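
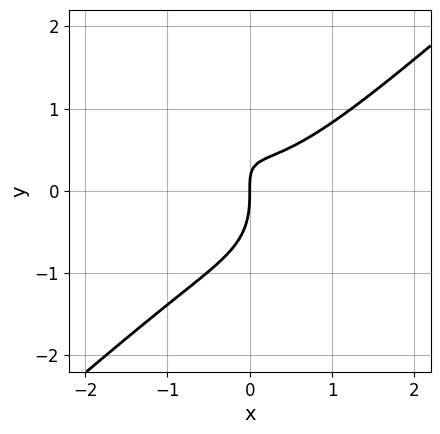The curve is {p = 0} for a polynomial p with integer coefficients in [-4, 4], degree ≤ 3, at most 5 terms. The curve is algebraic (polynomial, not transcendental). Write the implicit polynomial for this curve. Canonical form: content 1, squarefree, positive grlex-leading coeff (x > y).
3*x^3 - 2*x*y^2 - 2*y^3 - 3*x*y + 2*x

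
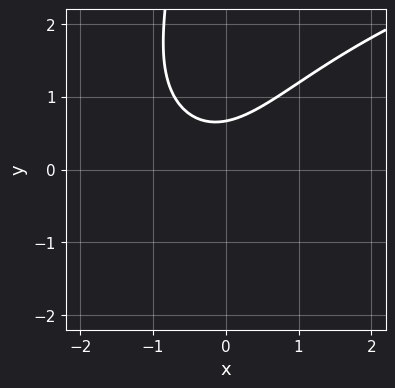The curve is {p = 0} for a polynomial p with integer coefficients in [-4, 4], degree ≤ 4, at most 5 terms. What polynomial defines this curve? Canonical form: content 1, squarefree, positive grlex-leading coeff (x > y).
x*y^2 - 2*x^2 - x + 3*y - 2

First, degree: no degree-2 curve has this shape, so deg p = 3.
Then, checking where it meets the axes: it misses every integer gridline on the x-axis.
Finally, the integer polynomial consistent with all of this is the stated p.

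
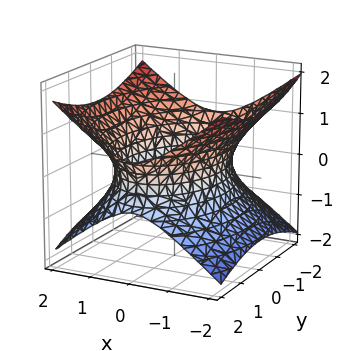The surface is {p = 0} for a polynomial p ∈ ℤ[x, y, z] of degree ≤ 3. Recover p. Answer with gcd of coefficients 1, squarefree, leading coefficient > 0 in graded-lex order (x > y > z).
2*x^2 + y^2 - 3*z^2 - 3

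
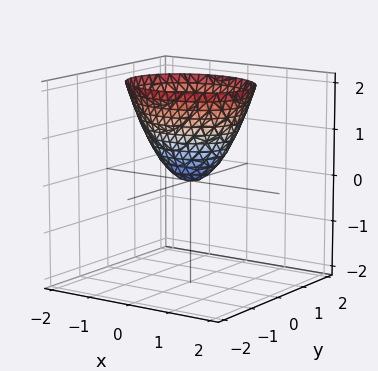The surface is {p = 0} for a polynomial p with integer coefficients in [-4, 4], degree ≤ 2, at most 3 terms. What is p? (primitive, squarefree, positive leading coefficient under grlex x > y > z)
(a) The degree is 2 — a single bowl opening along one axis; a quadric.
(b) Symmetries: it's symmetric under y → −y, forcing even powers of y; it's symmetric under x → −x, forcing even powers of x.
(c) Checking where it meets the axes: one z-axis crossing is at z = 0; it meets the x-axis at x = 0 (among the integer gridlines); it meets the y-axis at y = 0 (among the integer gridlines).
(d) Assembling these constraints gives the stated polynomial.

2*x^2 + 3*y^2 - 2*z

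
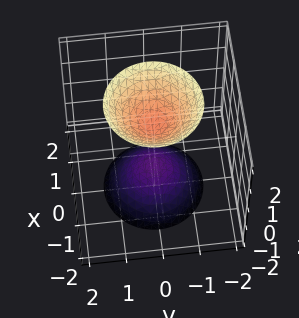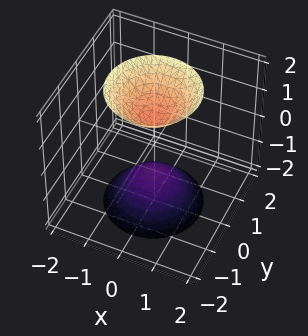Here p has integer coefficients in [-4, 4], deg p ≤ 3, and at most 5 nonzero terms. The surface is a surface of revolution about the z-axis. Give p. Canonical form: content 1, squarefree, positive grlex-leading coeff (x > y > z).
2*x^2 + 2*y^2 - z^2 + 1

1. I count 2 distinct pieces. They look like related sheets of one shape, so recover p as a whole.
2. The degree is 2 — the shape is more complex than any degree-1 surface.
3. Symmetries: the z-axis is an axis of rotation, so x and y enter only as x² + y².
4. Reading off the gridlines: the z-axis gridline crossings are at z ∈ {-1, 1}; no x-intercept at any integer in the box; it misses every integer gridline on the y-axis; a circular section at z = -2 has radius between 1 and 2.
5. Fitting integer coefficients to these (and the overall shape) gives p.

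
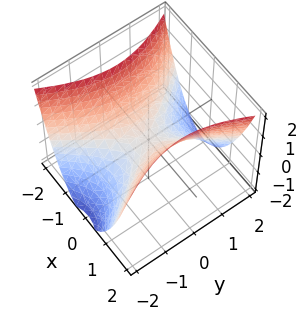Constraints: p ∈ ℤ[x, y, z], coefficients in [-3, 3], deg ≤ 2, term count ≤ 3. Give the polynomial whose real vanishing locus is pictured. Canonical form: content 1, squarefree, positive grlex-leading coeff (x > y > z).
2*x^2 - y^2 - 2*z

1. Degree: a hyperbolic paraboloid; a quadric, so deg p = 2.
2. Symmetries: it's symmetric under y → −y, forcing even powers of y; mirror symmetry x ↦ −x ⇒ only even powers of x.
3. Reading off the gridlines: it crosses the x-axis at the gridline x = 0; one y-axis crossing is at y = 0; it meets the z-axis at z = 0 (among the integer gridlines).
4. The integer polynomial consistent with all of this is the stated p.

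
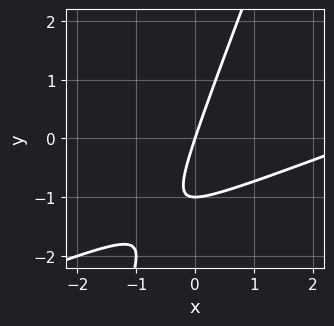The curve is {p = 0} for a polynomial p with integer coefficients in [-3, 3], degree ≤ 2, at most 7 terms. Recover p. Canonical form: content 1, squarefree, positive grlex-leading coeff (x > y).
x^2 - 3*x*y + y^2 - 3*x + y

deg p = 2. A generic line meets the curve in up to 2 points.
From the visible intercepts: the y-axis gridline crossings are at y ∈ {-1, 0}; it crosses the x-axis at the gridline x = 0.
Matching integer coefficients to the picture gives p.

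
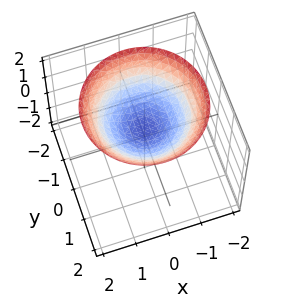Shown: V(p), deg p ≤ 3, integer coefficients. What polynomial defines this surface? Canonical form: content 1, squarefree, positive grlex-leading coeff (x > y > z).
Degree: a generic line meets the surface in up to 2 points, so deg p = 2.
By symmetry, the surface is invariant under rotation about z: p = q(x² + y², z).
Reading off the gridlines: a circular section at z = 2 has radius between 1 and 2; no x-intercept at any integer in the box.
These observations pin down the coefficients.

x^2 + y^2 - 2*z + 1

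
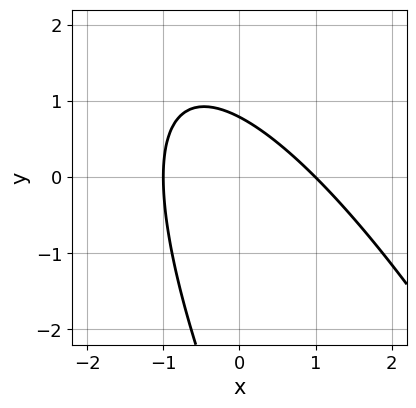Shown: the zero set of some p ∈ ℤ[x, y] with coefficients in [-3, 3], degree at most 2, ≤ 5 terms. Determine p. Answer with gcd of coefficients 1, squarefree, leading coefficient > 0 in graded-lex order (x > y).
3*x^2 + 3*x*y + y^2 + 3*y - 3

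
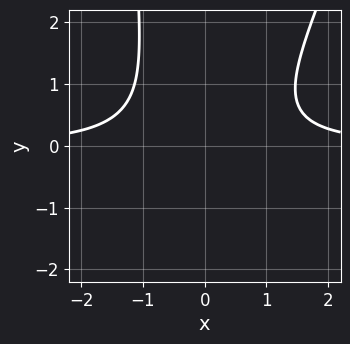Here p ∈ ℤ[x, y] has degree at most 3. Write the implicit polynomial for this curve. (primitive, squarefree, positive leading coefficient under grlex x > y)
3*x^2*y - x*y^2 - 2*y^2 - 3

The degree is 3 — no degree-2 curve has this shape.
Against the integer gridlines: no y-intercept at any integer in the box; no x-intercept at any integer in the box.
Putting this together gives p.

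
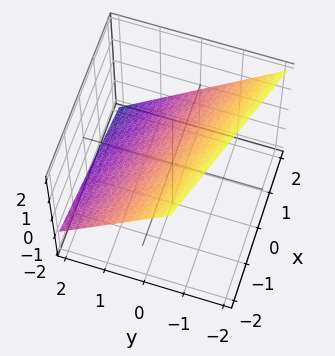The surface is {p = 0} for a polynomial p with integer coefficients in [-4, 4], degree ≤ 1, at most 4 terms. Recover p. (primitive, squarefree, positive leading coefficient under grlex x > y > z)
(a) deg p = 1. Every cross-section is a straight line — this is a plane.
(b) Reading off the gridlines: it meets the x-axis at x = 2 (among the integer gridlines).
(c) Matching integer coefficients to the picture gives p.

x + 3*y + 3*z - 2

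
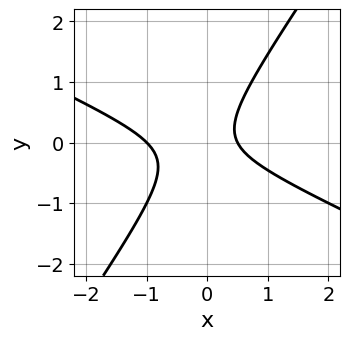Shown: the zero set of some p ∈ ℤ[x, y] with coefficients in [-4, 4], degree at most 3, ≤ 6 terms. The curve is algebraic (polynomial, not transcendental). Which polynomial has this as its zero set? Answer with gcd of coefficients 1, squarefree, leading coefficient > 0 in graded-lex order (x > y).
2*x^2 + 3*x*y - 3*y^2 + x - 1

(a) deg p = 2.
(b) Reading off the gridlines: it crosses the x-axis at the gridline x = -1; the curve avoids every integer y-axis point in the box.
(c) Solving for integer coefficients yields p as stated.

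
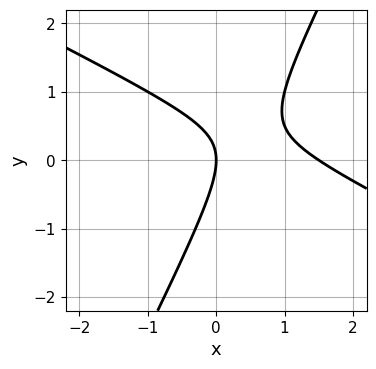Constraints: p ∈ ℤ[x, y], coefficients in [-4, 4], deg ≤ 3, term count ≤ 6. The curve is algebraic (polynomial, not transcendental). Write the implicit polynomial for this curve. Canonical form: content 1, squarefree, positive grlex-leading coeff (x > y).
1. deg p = 2. The shape is more complex than any degree-1 curve.
2. Checking where it meets the axes: it crosses the x-axis at the gridline x = 0; it meets the y-axis at y = 0 (among the integer gridlines).
3. Matching integer coefficients to the picture gives p.

2*x^2 + 3*x*y - 2*y^2 - 3*x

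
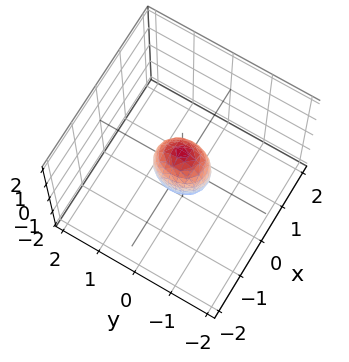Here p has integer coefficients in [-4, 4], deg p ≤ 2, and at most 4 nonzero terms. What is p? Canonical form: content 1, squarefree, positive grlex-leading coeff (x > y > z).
Degree: a closed, bounded, convex surface; a quadric, so deg p = 2.
Symmetries: it's symmetric under z → −z, forcing even powers of z; the x ↦ −x reflection is a symmetry, so x appears only in even powers; the y ↦ −y reflection is a symmetry, so y appears only in even powers.
Checking where it meets the axes: among the integer gridlines, it crosses the z-axis at z ∈ {-1, 1}.
These observations pin down the coefficients.

3*x^2 + 2*y^2 + z^2 - 1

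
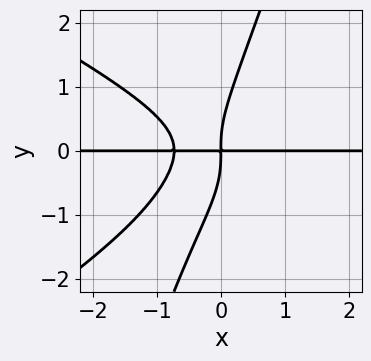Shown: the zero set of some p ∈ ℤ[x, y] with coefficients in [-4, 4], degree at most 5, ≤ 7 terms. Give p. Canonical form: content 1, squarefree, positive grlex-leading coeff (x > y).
x^3*y - 3*x*y^3 + y^4 - 2*x^2*y - 2*x*y

(a) deg p = 4. A generic line meets the curve in up to 4 points.
(b) Observable constraints: every point of the x-axis in the box is on the curve.
(c) Solving for integer coefficients yields p as stated.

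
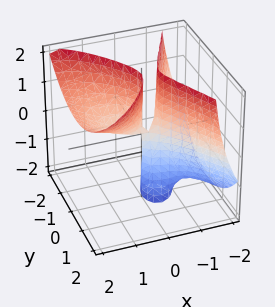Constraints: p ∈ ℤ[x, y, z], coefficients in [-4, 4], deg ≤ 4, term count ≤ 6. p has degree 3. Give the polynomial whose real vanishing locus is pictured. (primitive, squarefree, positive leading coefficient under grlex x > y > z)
2*x^3 - 3*x^2*z - 2*x*z + 3*y^2

Degree: a generic line meets the surface in up to 3 points, so deg p = 3.
From the axis intercepts and sections: every point of the z-axis in the box is on the surface; it meets the x-axis at x = 0 (among the integer gridlines); one y-axis crossing is at y = 0.
The integer polynomial consistent with all of this is the stated p.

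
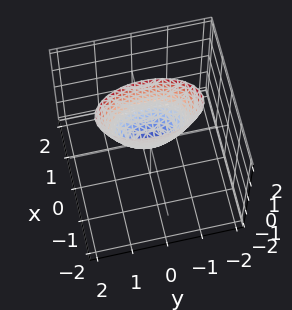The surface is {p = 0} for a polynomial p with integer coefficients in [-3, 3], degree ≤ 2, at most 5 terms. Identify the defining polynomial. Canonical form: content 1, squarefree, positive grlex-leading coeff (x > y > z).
3*x^2 + y^2 - z

(a) deg p = 2. A paraboloid; a quadric.
(b) Symmetries: the x ↦ −x reflection is a symmetry, so x appears only in even powers; mirror symmetry y ↦ −y ⇒ only even powers of y.
(c) From the visible intercepts: one x-axis crossing is at x = 0; it meets the z-axis at z = 0 (among the integer gridlines); one y-axis crossing is at y = 0.
(d) Solving for integer coefficients yields p as stated.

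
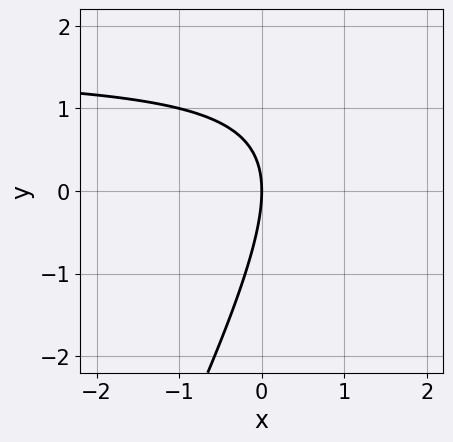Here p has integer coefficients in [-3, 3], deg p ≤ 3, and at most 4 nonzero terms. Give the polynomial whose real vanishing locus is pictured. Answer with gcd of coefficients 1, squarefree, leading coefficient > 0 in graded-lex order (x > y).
1. deg p = 2.
2. Reading off the gridlines: one x-axis crossing is at x = 0; it crosses the y-axis at the gridline y = 0.
3. Matching integer coefficients to the picture gives p.

2*x*y - y^2 - 3*x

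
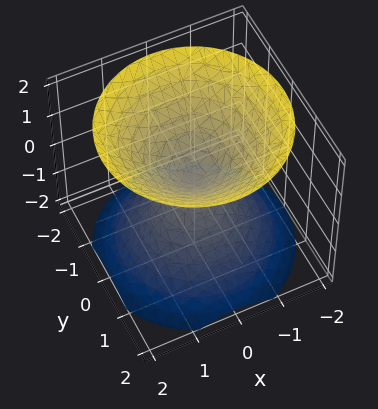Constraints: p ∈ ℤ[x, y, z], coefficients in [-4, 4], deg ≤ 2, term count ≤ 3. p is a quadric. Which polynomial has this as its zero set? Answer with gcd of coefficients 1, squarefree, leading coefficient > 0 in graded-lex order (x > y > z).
(a) The picture has 2 separate pieces.
(b) The degree is 2 — two nappes meeting at a single point; a quadric.
(c) Symmetries: the z-axis is an axis of rotation, so x and y enter only as x² + y²; mirror symmetry z ↦ −z ⇒ only even powers of z.
(d) Observable constraints: it meets the y-axis at y = 0 (among the integer gridlines); it meets the x-axis at x = 0 (among the integer gridlines).
(e) Assembling these constraints gives the stated polynomial.

x^2 + y^2 - z^2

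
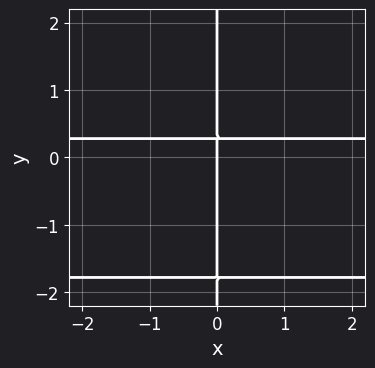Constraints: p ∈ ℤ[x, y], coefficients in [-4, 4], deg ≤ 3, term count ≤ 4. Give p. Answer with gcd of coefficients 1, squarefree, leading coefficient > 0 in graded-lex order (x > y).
1. deg p = 3.
2. From the visible intercepts: every point of the y-axis in the box is on the curve; one x-axis crossing is at x = 0.
3. Assembling these constraints gives the stated polynomial.

2*x*y^2 + 3*x*y - x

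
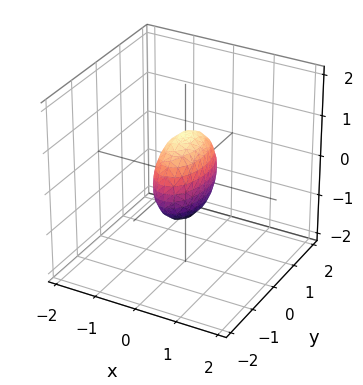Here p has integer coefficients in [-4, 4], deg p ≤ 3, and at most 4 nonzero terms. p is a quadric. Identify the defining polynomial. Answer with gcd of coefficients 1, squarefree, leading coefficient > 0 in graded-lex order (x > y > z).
3*x^2 + y^2 + z^2 - 1

The degree is 2 — bounded and convex; a quadric.
Symmetries: it's symmetric under x → −x, forcing even powers of x; it's symmetric under z → −z, forcing even powers of z; it's symmetric under y → −y, forcing even powers of y.
Against the integer gridlines: the z-axis gridline crossings are at z ∈ {-1, 1}; the y-axis gridline crossings are at y ∈ {-1, 1}.
These observations pin down the coefficients.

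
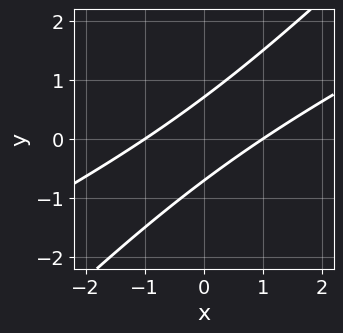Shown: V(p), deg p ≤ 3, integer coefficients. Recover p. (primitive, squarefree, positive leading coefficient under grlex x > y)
The degree is 2 — no degree-1 curve has this shape.
From the axis intercepts and sections: among the integer gridlines, it crosses the x-axis at x ∈ {-1, 1}.
Putting this together gives p.

x^2 - 3*x*y + 2*y^2 - 1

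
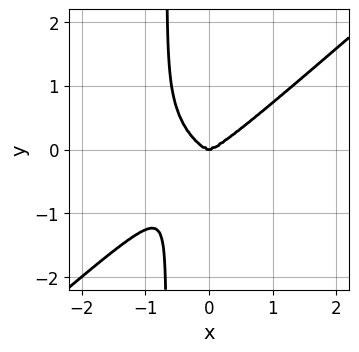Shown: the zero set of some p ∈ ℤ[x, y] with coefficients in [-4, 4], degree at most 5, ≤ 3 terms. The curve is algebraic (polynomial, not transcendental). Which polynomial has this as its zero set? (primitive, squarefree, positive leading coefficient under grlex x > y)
The degree is 4 — the shape is more complex than any degree-3 curve.
From the axis intercepts and sections: it meets the x-axis at x = 0 (among the integer gridlines); one y-axis crossing is at y = 0.
Solving for integer coefficients yields p as stated.

2*x^4 - 3*x*y^3 - 2*y^3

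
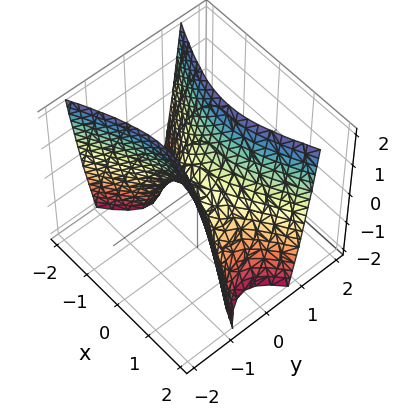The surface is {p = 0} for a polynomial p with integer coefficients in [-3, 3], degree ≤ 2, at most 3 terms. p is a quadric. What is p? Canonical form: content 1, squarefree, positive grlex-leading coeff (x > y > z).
First, degree: a hyperbolic paraboloid; a quadric, so deg p = 2.
Then, symmetries: mirror symmetry x ↦ −x ⇒ only even powers of x; it's symmetric under y → −y, forcing even powers of y.
Next, checking where it meets the axes: it crosses the z-axis at the gridline z = 0; one x-axis crossing is at x = 0; it crosses the y-axis at the gridline y = 0.
Finally, matching integer coefficients to the picture gives p.

x^2 - 3*y^2 + z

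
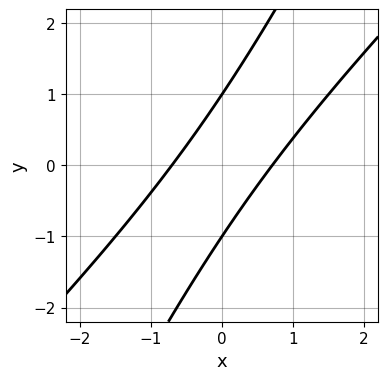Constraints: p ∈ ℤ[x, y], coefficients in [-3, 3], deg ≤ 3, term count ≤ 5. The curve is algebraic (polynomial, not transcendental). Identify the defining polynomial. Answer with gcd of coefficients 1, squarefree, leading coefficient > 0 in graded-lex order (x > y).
2*x^2 - 3*x*y + y^2 - 1

Degree: the shape is more complex than any degree-1 curve, so deg p = 2.
From the visible intercepts: the y-axis gridline crossings are at y ∈ {-1, 1}.
The integer polynomial consistent with all of this is the stated p.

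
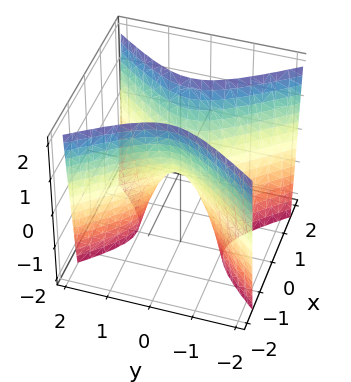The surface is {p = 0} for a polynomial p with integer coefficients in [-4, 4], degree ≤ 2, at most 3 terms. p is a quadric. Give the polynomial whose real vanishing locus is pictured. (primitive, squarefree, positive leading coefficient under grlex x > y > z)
Degree: a saddle surface; a quadric, so deg p = 2.
Symmetries: mirror symmetry y ↦ −y ⇒ only even powers of y; the x ↦ −x reflection is a symmetry, so x appears only in even powers.
Observable constraints: it meets the y-axis at y = 0 (among the integer gridlines); it meets the z-axis at z = 0 (among the integer gridlines); it meets the x-axis at x = 0 (among the integer gridlines).
These observations pin down the coefficients.

3*x^2 - 2*y^2 - z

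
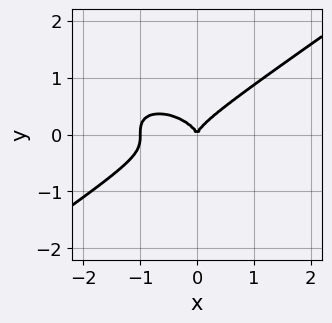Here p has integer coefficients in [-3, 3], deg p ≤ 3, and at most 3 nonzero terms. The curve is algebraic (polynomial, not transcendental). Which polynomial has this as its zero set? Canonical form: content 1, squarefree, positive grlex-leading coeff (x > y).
x^3 - 3*y^3 + x^2

The degree is 3 — the shape is more complex than any degree-2 curve.
Against the integer gridlines: among the integer gridlines, it crosses the x-axis at x ∈ {-1, 0}; it crosses the y-axis at the gridline y = 0.
Matching integer coefficients to the picture gives p.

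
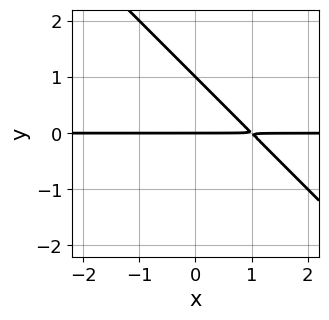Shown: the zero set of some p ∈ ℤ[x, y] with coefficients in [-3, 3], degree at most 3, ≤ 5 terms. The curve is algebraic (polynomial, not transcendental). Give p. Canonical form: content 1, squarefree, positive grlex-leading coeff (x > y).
First, deg p = 2. No degree-1 curve has this shape.
Next, against the integer gridlines: the visible x-axis segment lies entirely on the curve; the y-axis gridline crossings are at y ∈ {0, 1}.
Finally, these observations pin down the coefficients.

x*y + y^2 - y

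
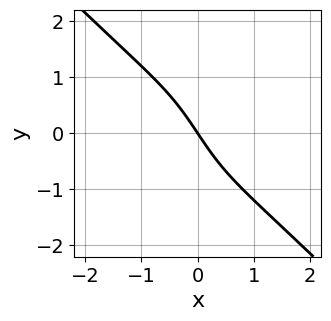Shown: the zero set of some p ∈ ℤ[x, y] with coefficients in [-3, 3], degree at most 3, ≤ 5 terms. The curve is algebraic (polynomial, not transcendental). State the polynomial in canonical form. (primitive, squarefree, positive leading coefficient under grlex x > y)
2*x^3 + x^2*y - x*y^2 + 3*x + 2*y

First, deg p = 3. A generic line meets the curve in up to 3 points.
Then, reading off the gridlines: it meets the y-axis at y = 0 (among the integer gridlines); one x-axis crossing is at x = 0.
Finally, putting this together gives p.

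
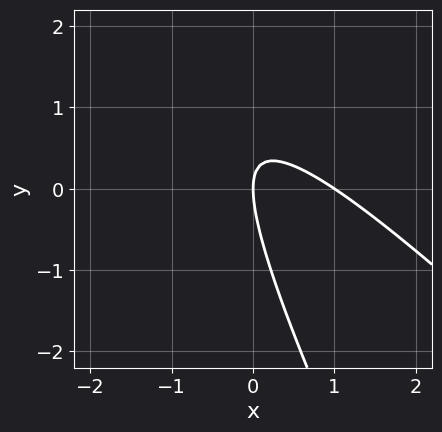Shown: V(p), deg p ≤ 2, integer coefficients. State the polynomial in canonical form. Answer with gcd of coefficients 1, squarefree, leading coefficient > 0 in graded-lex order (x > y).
deg p = 2.
From the axis intercepts and sections: it crosses the y-axis at the gridline y = 0; the x-axis gridline crossings are at x ∈ {0, 1}.
Matching integer coefficients to the picture gives p.

2*x^2 + 3*x*y + y^2 - 2*x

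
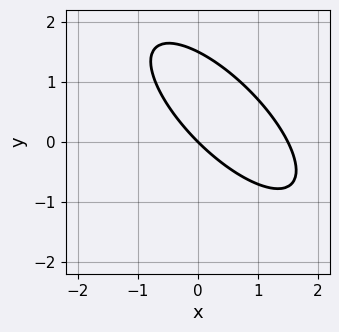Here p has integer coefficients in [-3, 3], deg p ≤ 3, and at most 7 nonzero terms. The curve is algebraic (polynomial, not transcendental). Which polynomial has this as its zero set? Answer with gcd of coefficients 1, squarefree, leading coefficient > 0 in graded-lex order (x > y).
2*x^2 + 3*x*y + 2*y^2 - 3*x - 3*y

1. Degree: no degree-1 curve has this shape, so deg p = 2.
2. Reading off the gridlines: it crosses the y-axis at the gridline y = 0; one x-axis crossing is at x = 0.
3. Together with the visible shape, these determine p as stated.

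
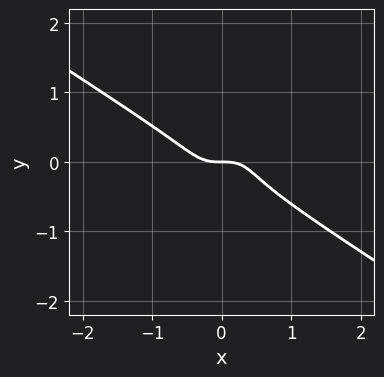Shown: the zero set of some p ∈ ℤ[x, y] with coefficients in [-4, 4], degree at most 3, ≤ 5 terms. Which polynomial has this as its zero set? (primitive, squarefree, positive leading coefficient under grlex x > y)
deg p = 3.
Observable constraints: one x-axis crossing is at x = 0; one y-axis crossing is at y = 0.
Matching integer coefficients to the picture gives p.

2*x^3 - 3*x*y^2 + 3*y^3 + y^2 + y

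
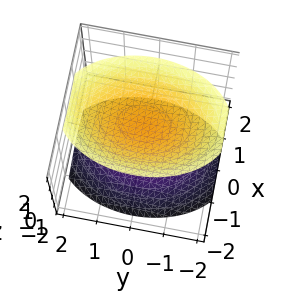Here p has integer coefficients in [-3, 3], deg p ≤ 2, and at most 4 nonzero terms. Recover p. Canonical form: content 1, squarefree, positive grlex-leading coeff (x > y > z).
2*x^2 + y^2 - 2*z^2 + 3

First, the picture has 2 separate pieces. They look like related sheets of one shape, so recover p as a whole.
Then, deg p = 2. Two separate bowl-shaped sheets opening away from each other; a quadric.
Next, symmetries: the y ↦ −y reflection is a symmetry, so y appears only in even powers; it's symmetric under x → −x, forcing even powers of x; mirror symmetry z ↦ −z ⇒ only even powers of z.
Then, from the axis intercepts and sections: it misses every integer gridline on the y-axis; no x-intercept at any integer in the box.
Finally, these observations pin down the coefficients.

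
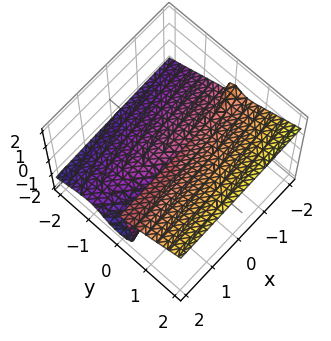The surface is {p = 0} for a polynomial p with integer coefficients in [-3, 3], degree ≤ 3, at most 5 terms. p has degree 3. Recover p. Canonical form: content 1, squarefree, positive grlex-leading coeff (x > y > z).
1. The degree is 3 — a generic line meets the surface in up to 3 points.
2. Against the integer gridlines: the visible x-axis segment lies entirely on the surface; it meets the z-axis at z = 0 (among the integer gridlines).
3. The integer polynomial consistent with all of this is the stated p.

x*z^2 - 2*y^3 + 3*y^2*z + 2*z^3 + z^2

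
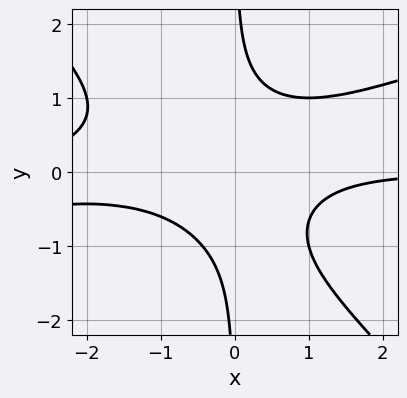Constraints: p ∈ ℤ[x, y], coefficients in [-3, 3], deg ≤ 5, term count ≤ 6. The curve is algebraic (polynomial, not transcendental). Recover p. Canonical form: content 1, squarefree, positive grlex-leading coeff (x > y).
1. Degree: the shape is more complex than any degree-3 curve, so deg p = 4.
2. Against the integer gridlines: no x-intercept at any integer in the box; it misses every integer gridline on the y-axis.
3. These observations pin down the coefficients.

x^3*y - 2*x^2*y^2 - 3*x*y^3 + 2*x^2*y + 2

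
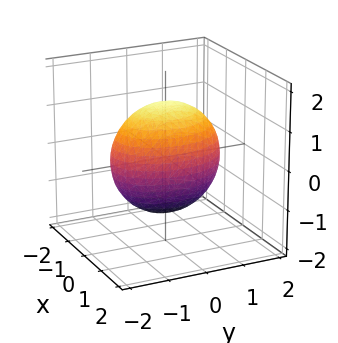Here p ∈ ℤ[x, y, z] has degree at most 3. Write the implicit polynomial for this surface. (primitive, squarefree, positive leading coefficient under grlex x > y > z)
2*x^2 + y^2 + z^2 - 2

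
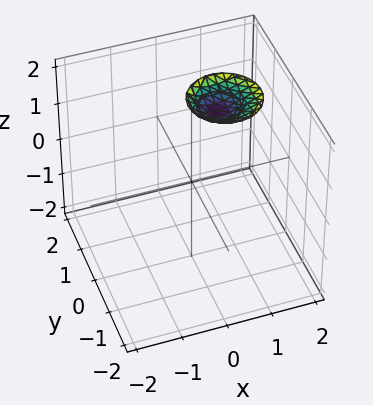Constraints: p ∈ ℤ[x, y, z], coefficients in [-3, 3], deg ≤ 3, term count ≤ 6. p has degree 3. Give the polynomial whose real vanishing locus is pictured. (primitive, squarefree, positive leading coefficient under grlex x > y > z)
(a) The degree is 3 — no degree-2 surface has this shape.
(b) Checking where it meets the axes: one z-axis crossing is at z = 2.
(c) These observations pin down the coefficients.

x*z^2 + z^3 - 3*x^2 - 3*y^2 - 2*z^2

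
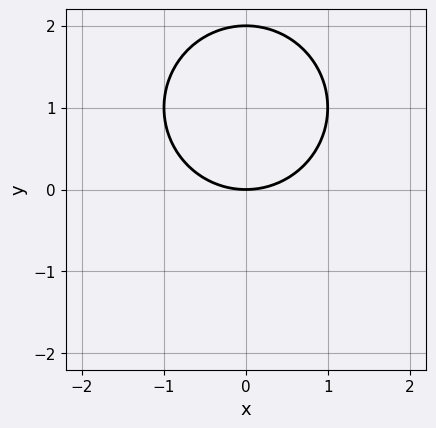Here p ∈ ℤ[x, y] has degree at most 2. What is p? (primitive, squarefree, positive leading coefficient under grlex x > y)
deg p = 2.
Symmetries: mirror symmetry x ↦ −x ⇒ only even powers of x.
Against the integer gridlines: it crosses the x-axis at the gridline x = 0; the y-axis gridline crossings are at y ∈ {0, 2}.
These observations pin down the coefficients.

x^2 + y^2 - 2*y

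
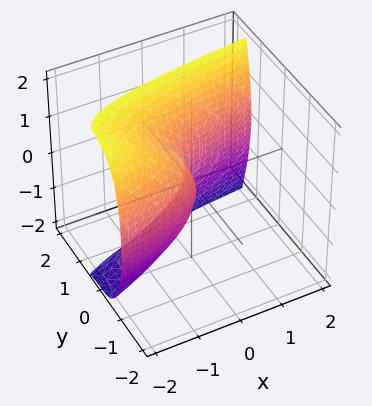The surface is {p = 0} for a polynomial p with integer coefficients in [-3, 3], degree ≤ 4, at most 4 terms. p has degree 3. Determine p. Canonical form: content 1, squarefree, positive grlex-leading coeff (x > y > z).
deg p = 3. No degree-2 surface has this shape.
From the axis intercepts and sections: it meets the y-axis at y = 0 (among the integer gridlines); it meets the x-axis at x = 0 (among the integer gridlines); one z-axis crossing is at z = 0.
Putting this together gives p.

3*y^3 - z^2 - 2*x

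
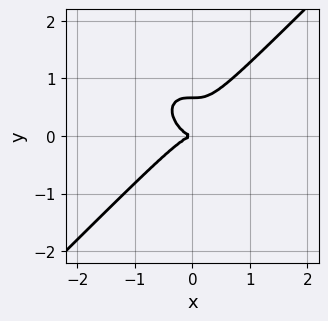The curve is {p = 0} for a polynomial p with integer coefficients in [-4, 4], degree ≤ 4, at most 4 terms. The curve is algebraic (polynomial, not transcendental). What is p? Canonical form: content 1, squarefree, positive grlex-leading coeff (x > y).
1. The degree is 3 — a generic line meets the curve in up to 3 points.
2. Against the integer gridlines: one y-axis crossing is at y = 0; it crosses the x-axis at the gridline x = 0.
3. The integer polynomial consistent with all of this is the stated p.

3*x^3 - 3*y^3 + 2*y^2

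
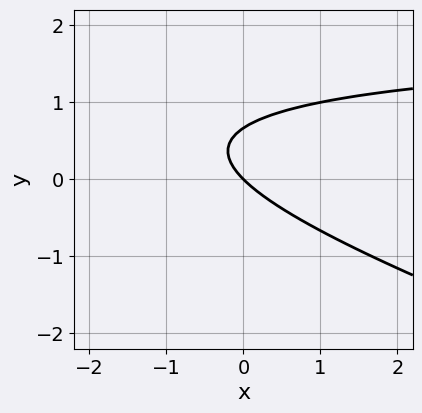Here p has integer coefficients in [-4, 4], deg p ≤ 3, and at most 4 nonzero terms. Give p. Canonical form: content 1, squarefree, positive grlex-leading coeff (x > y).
x*y + 3*y^2 - 2*x - 2*y

The degree is 2 — the shape is more complex than any degree-1 curve.
Against the integer gridlines: it crosses the x-axis at the gridline x = 0; one y-axis crossing is at y = 0.
Together with the visible shape, these determine p as stated.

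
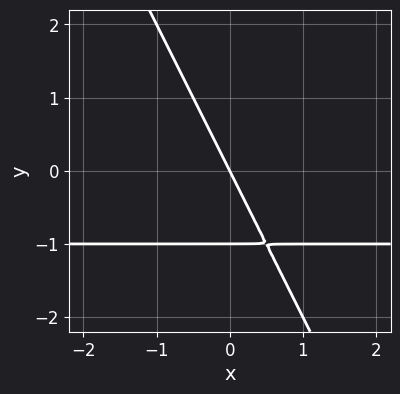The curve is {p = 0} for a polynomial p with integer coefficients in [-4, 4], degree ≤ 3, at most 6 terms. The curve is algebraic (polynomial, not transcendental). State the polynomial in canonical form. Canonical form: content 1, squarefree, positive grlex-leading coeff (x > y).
2*x*y + y^2 + 2*x + y

First, the degree is 2 — no degree-1 curve has this shape.
Then, against the integer gridlines: among the integer gridlines, it crosses the y-axis at y ∈ {-1, 0}; it crosses the x-axis at the gridline x = 0.
Finally, fitting integer coefficients to these (and the overall shape) gives p.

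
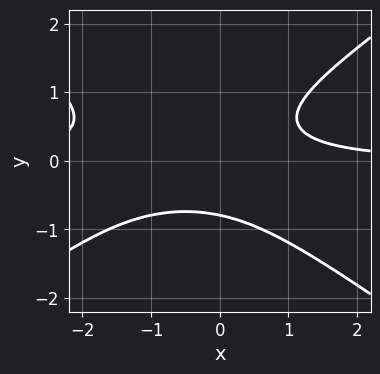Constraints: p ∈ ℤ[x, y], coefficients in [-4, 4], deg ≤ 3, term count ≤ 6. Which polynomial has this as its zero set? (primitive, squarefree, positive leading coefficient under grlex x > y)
1. The degree is 3 — no degree-2 curve has this shape.
2. Observable constraints: the curve avoids every integer x-axis point in the box.
3. Together with the visible shape, these determine p as stated.

x^2*y - 2*y^3 + x*y - 1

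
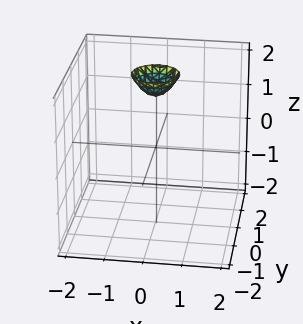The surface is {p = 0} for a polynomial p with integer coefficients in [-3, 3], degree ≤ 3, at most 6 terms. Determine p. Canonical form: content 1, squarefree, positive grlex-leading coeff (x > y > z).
3*x^2 + 3*y^2 - 2*z + 3

First, degree: a generic line meets the surface in up to 2 points, so deg p = 2.
Then, symmetries: rotational symmetry about the z-axis ⇒ p depends on x, y only through x² + y².
Then, against the integer gridlines: the surface avoids every integer x-axis point in the box; the surface avoids every integer y-axis point in the box; a circular section at z = 2 has radius between 0 and 1.
Finally, the integer polynomial consistent with all of this is the stated p.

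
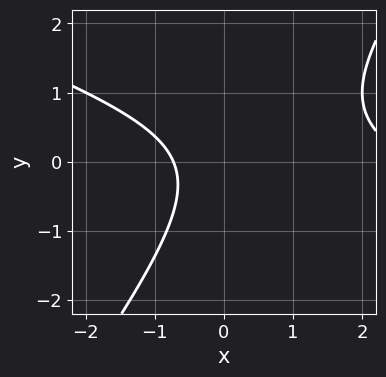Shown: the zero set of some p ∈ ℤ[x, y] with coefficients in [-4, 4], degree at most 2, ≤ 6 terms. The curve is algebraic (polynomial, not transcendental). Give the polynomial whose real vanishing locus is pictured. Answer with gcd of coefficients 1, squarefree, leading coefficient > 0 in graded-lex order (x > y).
Degree: a generic line meets the curve in up to 2 points, so deg p = 2.
Checking where it meets the axes: it misses every integer gridline on the y-axis.
Solving for integer coefficients yields p as stated.

x^2 + 2*x*y - 2*y^2 - 2*x - 2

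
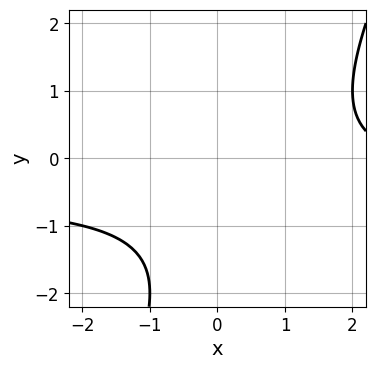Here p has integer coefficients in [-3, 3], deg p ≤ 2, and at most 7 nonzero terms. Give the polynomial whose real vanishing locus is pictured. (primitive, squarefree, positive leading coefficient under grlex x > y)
2*x*y - y^2 + x - 2*y - 3

Degree: a generic line meets the curve in up to 2 points, so deg p = 2.
Checking where it meets the axes: no y-intercept at any integer in the box; it misses every integer gridline on the x-axis.
Solving for integer coefficients yields p as stated.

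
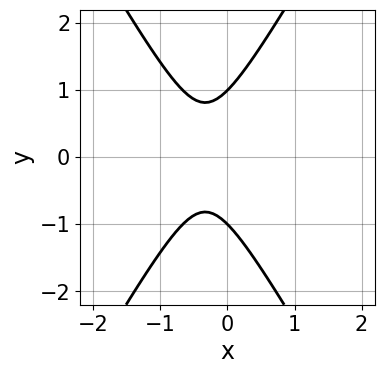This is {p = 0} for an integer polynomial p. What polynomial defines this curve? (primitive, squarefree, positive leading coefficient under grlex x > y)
3*x^2 - y^2 + 2*x + 1

First, deg p = 2. No degree-1 curve has this shape.
Next, symmetries: mirror symmetry y ↦ −y ⇒ only even powers of y.
Then, reading off the gridlines: among the integer gridlines, it crosses the y-axis at y ∈ {-1, 1}; no x-intercept at any integer in the box.
Finally, putting this together gives p.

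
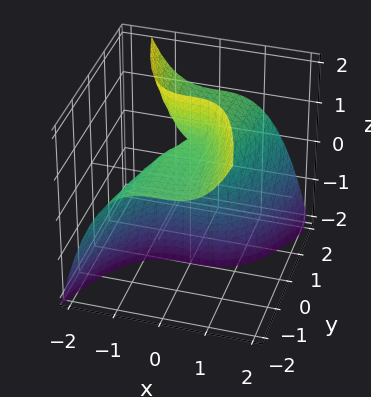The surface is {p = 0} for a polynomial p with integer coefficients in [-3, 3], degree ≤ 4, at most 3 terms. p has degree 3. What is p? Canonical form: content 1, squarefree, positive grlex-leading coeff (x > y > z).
1. Degree: the shape is more complex than any degree-2 surface, so deg p = 3.
2. Checking where it meets the axes: it meets the y-axis at y = 0 (among the integer gridlines); one x-axis crossing is at x = 0.
3. Assembling these constraints gives the stated polynomial. Check: (0, 0, -1) on the z-axis lies on the surface, and p(0, 0, -1) = 0. ✓

2*x^3 + 3*y*z - 3*y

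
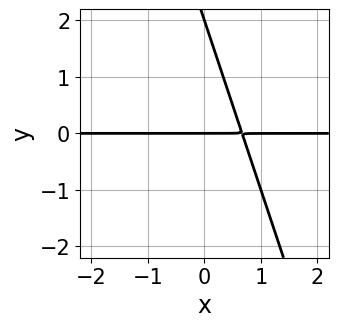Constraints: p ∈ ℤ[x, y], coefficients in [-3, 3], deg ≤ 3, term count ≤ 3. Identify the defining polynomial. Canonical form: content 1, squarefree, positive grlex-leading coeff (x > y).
3*x*y + y^2 - 2*y

1. deg p = 2. No degree-1 curve has this shape.
2. Against the integer gridlines: every point of the x-axis in the box is on the curve; among the integer gridlines, it crosses the y-axis at y ∈ {0, 2}.
3. Together with the visible shape, these determine p as stated.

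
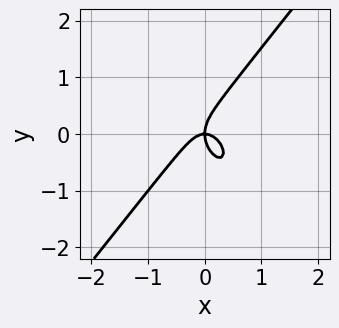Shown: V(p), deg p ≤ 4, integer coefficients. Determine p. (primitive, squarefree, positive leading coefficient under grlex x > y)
2*x^3 - y^3 + x*y

(a) deg p = 3. A generic line meets the curve in up to 3 points.
(b) Against the integer gridlines: it crosses the y-axis at the gridline y = 0; it crosses the x-axis at the gridline x = 0.
(c) Solving for integer coefficients yields p as stated.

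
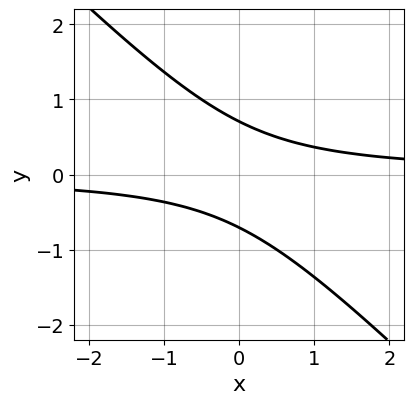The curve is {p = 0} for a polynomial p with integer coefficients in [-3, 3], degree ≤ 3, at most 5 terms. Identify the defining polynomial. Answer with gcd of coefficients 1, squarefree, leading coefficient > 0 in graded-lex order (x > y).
(a) Degree: a generic line meets the curve in up to 2 points, so deg p = 2.
(b) From the visible intercepts: no x-intercept at any integer in the box.
(c) Fitting integer coefficients to these (and the overall shape) gives p.

2*x*y + 2*y^2 - 1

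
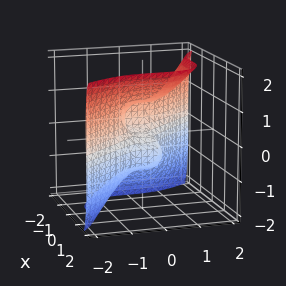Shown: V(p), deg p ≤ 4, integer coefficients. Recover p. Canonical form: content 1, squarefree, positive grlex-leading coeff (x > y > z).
3*x^3 + 2*y^3 - z^3 + z

The degree is 3 — a generic line meets the surface in up to 3 points.
From the visible intercepts: it crosses the x-axis at the gridline x = 0; among the integer gridlines, it crosses the z-axis at z ∈ {-1, 0, 1}; one y-axis crossing is at y = 0.
Matching integer coefficients to the picture gives p.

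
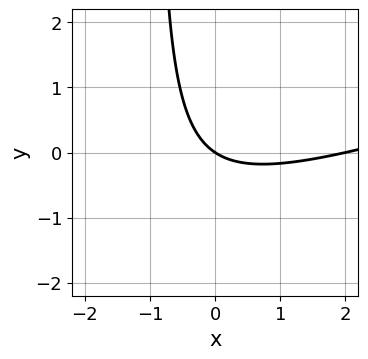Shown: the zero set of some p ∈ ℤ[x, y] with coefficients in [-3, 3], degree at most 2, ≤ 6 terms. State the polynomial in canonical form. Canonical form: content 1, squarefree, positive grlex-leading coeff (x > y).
x^2 - 3*x*y - 2*x - 3*y

Degree: a generic line meets the curve in up to 2 points, so deg p = 2.
Against the integer gridlines: it crosses the y-axis at the gridline y = 0; the x-axis gridline crossings are at x ∈ {0, 2}.
Assembling these constraints gives the stated polynomial.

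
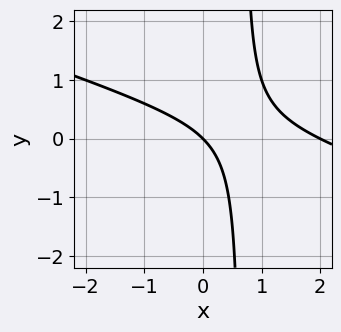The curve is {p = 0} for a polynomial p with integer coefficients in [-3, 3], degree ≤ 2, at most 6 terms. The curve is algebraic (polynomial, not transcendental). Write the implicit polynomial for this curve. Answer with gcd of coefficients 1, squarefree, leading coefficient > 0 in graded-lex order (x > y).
x^2 + 3*x*y - 2*x - 2*y

1. deg p = 2.
2. Reading off the gridlines: it meets the y-axis at y = 0 (among the integer gridlines); the x-axis gridline crossings are at x ∈ {0, 2}.
3. Together with the visible shape, these determine p as stated.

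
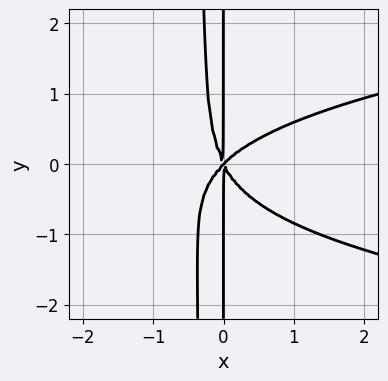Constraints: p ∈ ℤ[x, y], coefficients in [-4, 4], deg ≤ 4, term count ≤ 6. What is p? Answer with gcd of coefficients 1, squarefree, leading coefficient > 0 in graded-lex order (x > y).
3*x^2*y^2 - 2*x^3 + x^2*y + x*y^2

First, deg p = 4.
Next, checking where it meets the axes: one x-axis crossing is at x = 0; every point of the y-axis in the box is on the curve.
Finally, assembling these constraints gives the stated polynomial.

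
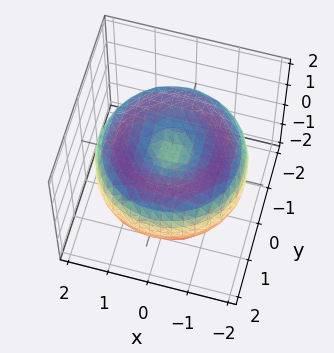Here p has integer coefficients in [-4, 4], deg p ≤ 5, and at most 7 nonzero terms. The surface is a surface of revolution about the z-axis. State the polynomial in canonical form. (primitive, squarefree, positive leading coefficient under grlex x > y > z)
(a) Degree: no degree-3 surface has this shape, so deg p = 4.
(b) Symmetry: the surface is invariant under rotation about z: p = q(x² + y², z).
(c) Reading off the gridlines: a circular section at z = 1 has radius exactly 1.
(d) These observations pin down the coefficients.

x^4 + 2*x^2*y^2 + y^4 - 3*x^2 - 3*y^2 + 3*z^2 - 1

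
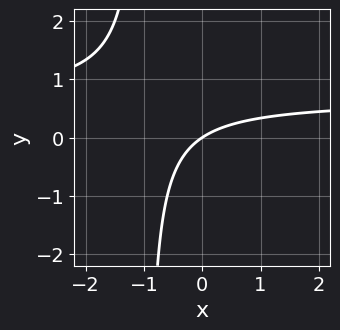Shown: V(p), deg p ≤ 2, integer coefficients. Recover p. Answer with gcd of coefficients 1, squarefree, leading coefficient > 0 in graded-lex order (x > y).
3*x*y - 2*x + 3*y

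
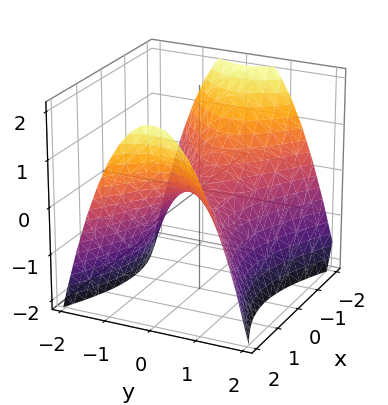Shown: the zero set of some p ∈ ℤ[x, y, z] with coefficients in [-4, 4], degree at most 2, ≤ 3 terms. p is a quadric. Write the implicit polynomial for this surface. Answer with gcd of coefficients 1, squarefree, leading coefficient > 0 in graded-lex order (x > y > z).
First, deg p = 2.
Next, symmetries: mirror symmetry x ↦ −x ⇒ only even powers of x; it's symmetric under y → −y, forcing even powers of y.
Next, reading off the gridlines: it meets the y-axis at y = 0 (among the integer gridlines); it crosses the z-axis at the gridline z = 0; it meets the x-axis at x = 0 (among the integer gridlines).
Finally, these observations pin down the coefficients.

x^2 - 2*y^2 - 2*z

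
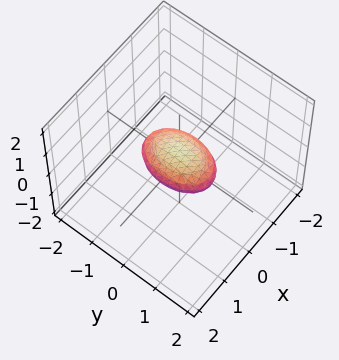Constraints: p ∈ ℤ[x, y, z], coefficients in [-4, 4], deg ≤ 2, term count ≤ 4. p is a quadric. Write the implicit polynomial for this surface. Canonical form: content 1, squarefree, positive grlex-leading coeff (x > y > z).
2*x^2 + y^2 + 3*z^2 - 1

1. The degree is 2 — a closed, bounded, convex surface; a quadric.
2. Symmetries: it's symmetric under z → −z, forcing even powers of z; mirror symmetry y ↦ −y ⇒ only even powers of y; mirror symmetry x ↦ −x ⇒ only even powers of x.
3. Observable constraints: the y-axis gridline crossings are at y ∈ {-1, 1}.
4. Fitting integer coefficients to these (and the overall shape) gives p.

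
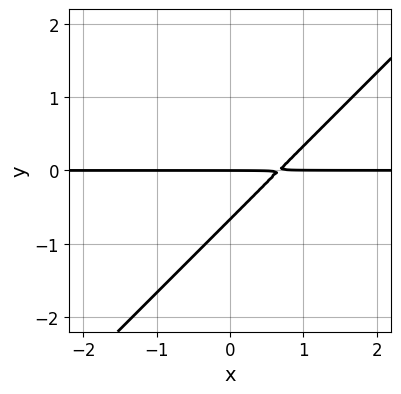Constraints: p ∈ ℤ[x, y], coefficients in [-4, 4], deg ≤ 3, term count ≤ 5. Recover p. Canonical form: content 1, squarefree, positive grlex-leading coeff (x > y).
3*x*y - 3*y^2 - 2*y

1. Degree: a generic line meets the curve in up to 2 points, so deg p = 2.
2. Observable constraints: the visible x-axis segment lies entirely on the curve; it crosses the y-axis at the gridline y = 0.
3. Matching integer coefficients to the picture gives p.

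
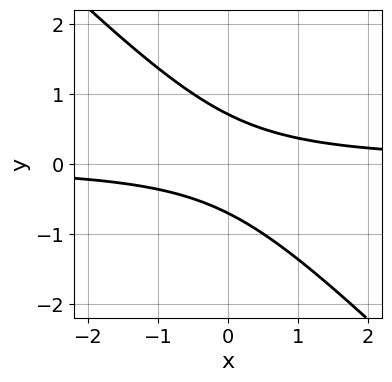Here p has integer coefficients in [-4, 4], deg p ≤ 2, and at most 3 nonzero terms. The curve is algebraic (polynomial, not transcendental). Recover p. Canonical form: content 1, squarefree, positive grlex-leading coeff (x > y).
2*x*y + 2*y^2 - 1

First, the degree is 2 — the shape is more complex than any degree-1 curve.
Then, checking where it meets the axes: it misses every integer gridline on the x-axis.
Finally, assembling these constraints gives the stated polynomial.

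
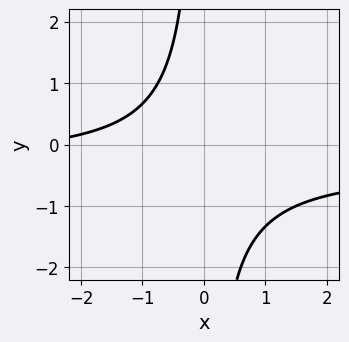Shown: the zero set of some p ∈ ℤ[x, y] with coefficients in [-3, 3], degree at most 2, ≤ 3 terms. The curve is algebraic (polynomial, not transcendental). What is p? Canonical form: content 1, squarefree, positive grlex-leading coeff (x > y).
Degree: a generic line meets the curve in up to 2 points, so deg p = 2.
Against the integer gridlines: it misses every integer gridline on the x-axis; it misses every integer gridline on the y-axis.
Assembling these constraints gives the stated polynomial.

3*x*y + x + 3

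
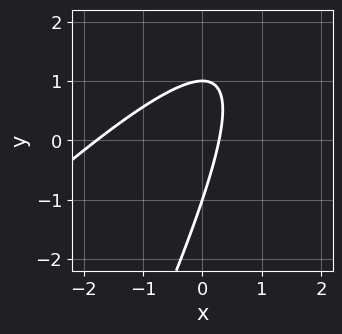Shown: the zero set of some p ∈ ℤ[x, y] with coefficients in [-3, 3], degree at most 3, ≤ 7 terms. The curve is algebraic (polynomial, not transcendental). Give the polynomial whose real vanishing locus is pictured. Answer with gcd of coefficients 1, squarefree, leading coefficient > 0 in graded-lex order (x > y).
deg p = 2.
Reading off the gridlines: among the integer gridlines, it crosses the y-axis at y ∈ {-1, 1}.
Solving for integer coefficients yields p as stated.

2*x^2 - 3*x*y + y^2 + 3*x - 1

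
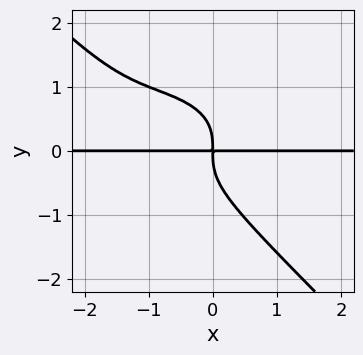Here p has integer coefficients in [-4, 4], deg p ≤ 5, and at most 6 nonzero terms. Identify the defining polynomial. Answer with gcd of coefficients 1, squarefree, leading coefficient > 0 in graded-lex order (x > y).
(a) deg p = 4. A generic line meets the curve in up to 4 points.
(b) From the visible intercepts: the visible x-axis segment lies entirely on the curve.
(c) Together with the visible shape, these determine p as stated.

x^3*y + 2*x*y^3 + 3*y^4 + 3*x^2*y + 3*x*y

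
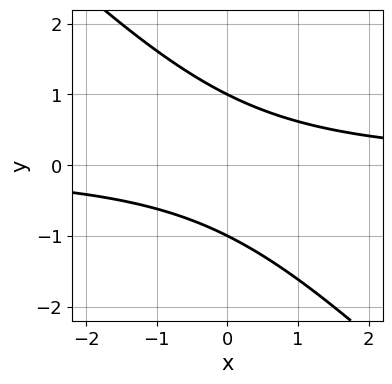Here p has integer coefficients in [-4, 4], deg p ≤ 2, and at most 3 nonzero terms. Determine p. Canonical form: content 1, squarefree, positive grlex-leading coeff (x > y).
x*y + y^2 - 1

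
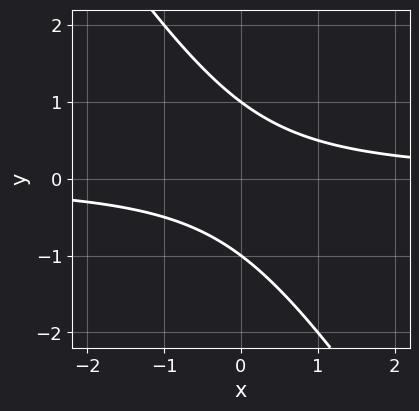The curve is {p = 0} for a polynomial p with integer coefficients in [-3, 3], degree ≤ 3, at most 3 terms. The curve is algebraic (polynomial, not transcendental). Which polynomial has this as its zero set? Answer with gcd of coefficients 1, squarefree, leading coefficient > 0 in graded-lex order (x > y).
(a) Degree: the shape is more complex than any degree-1 curve, so deg p = 2.
(b) From the axis intercepts and sections: among the integer gridlines, it crosses the y-axis at y ∈ {-1, 1}; it misses every integer gridline on the x-axis.
(c) Assembling these constraints gives the stated polynomial.

3*x*y + 2*y^2 - 2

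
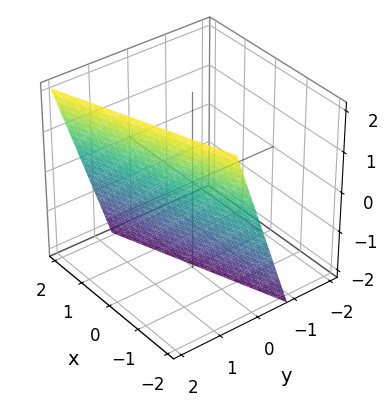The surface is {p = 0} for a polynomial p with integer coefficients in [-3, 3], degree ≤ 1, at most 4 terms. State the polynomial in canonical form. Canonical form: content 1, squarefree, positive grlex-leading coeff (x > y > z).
x - 3*y + z + 2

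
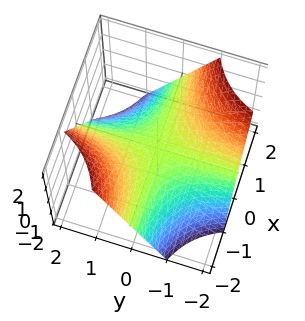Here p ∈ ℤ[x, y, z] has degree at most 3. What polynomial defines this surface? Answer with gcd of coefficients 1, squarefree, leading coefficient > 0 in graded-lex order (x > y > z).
x*y + z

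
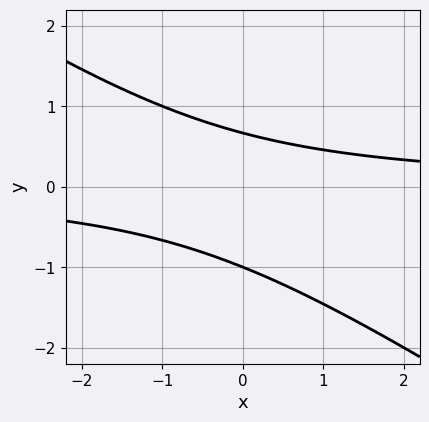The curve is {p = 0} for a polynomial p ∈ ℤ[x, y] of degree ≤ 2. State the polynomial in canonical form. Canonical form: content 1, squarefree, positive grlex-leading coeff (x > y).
2*x*y + 3*y^2 + y - 2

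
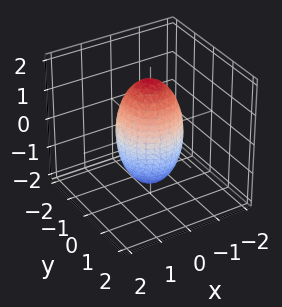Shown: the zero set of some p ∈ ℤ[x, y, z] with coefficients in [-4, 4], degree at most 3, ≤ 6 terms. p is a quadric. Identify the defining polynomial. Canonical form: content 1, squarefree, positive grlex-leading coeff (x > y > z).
The degree is 2 — bounded and convex; a quadric.
Symmetries: it's symmetric under z → −z, forcing even powers of z; the z-axis is an axis of rotation, so x and y enter only as x² + y².
From the visible intercepts: the y-axis gridline crossings are at y ∈ {-1, 1}; the x-axis gridline crossings are at x ∈ {-1, 1}; a circular section at z = 1 has radius between 0 and 1.
Fitting integer coefficients to these (and the overall shape) gives p.

3*x^2 + 3*y^2 + z^2 - 3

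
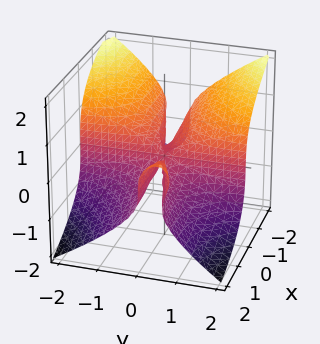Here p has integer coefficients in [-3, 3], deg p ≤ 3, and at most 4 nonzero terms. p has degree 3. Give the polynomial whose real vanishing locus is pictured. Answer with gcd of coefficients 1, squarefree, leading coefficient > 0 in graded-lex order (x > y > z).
x^2*y - 3*x*y^2 + x*y*z - 3*z^3

1. The degree is 3 — a generic line meets the surface in up to 3 points.
2. Against the integer gridlines: the visible x-axis segment lies entirely on the surface; one z-axis crossing is at z = 0; the visible y-axis segment lies entirely on the surface.
3. Together with the visible shape, these determine p as stated.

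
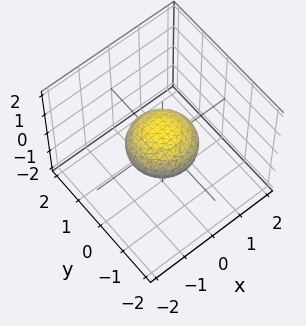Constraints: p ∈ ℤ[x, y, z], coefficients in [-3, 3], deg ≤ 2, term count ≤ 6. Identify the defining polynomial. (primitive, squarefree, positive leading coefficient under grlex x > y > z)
deg p = 2.
Symmetries: rotational symmetry about the z-axis ⇒ p depends on x, y only through x² + y².
Reading off the gridlines: among the integer gridlines, it crosses the y-axis at y ∈ {-1, 1}; among the integer gridlines, it crosses the x-axis at x ∈ {-1, 1}; a circular section at z = 0 has radius exactly 1.
Fitting integer coefficients to these (and the overall shape) gives p.

x^2 + y^2 + 2*z^2 - 1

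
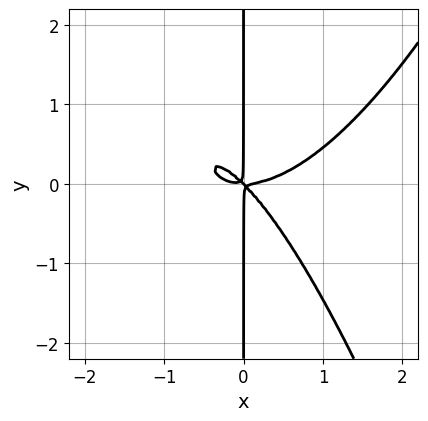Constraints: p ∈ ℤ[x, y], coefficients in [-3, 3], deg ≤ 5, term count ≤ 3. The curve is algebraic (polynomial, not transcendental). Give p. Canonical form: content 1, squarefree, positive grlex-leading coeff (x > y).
The degree is 4 — the shape is more complex than any degree-3 curve.
From the visible intercepts: the visible y-axis segment lies entirely on the curve.
Assembling these constraints gives the stated polynomial.

2*x^4 - 3*x^2*y - 3*x*y^2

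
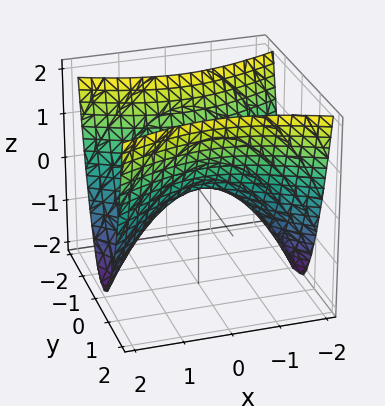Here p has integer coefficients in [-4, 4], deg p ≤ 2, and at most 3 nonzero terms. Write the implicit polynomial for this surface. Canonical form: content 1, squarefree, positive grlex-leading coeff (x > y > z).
x^2 - 3*y^2 + 2*z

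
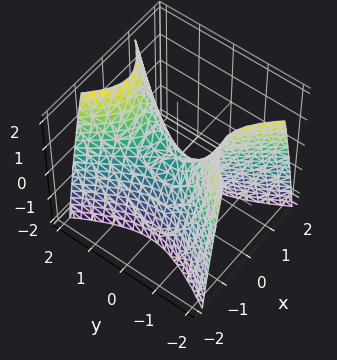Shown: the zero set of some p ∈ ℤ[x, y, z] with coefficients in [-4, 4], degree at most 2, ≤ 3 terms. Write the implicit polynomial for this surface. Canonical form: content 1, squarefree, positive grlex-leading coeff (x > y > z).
The degree is 2 — a saddle surface; a quadric.
Symmetries: the y ↦ −y reflection is a symmetry, so y appears only in even powers; it's symmetric under x → −x, forcing even powers of x.
Reading off the gridlines: it meets the y-axis at y = 0 (among the integer gridlines); one z-axis crossing is at z = 0; one x-axis crossing is at x = 0.
The integer polynomial consistent with all of this is the stated p.

2*x^2 - y^2 + z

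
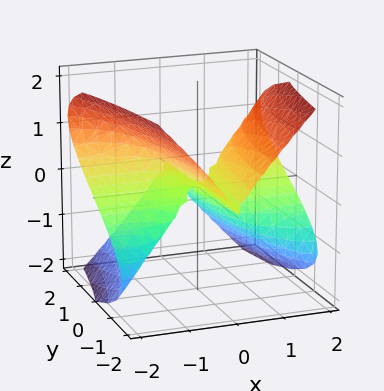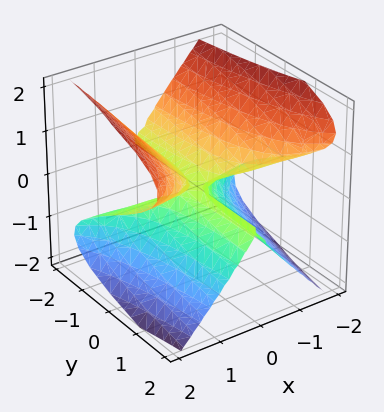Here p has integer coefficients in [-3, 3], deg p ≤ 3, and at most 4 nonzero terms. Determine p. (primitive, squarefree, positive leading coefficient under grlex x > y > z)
x^2*y - 2*x^2*z + 2*z^3

(a) deg p = 3. A generic line meets the surface in up to 3 points.
(b) Against the integer gridlines: the visible y-axis segment lies entirely on the surface; every point of the x-axis in the box is on the surface; it crosses the z-axis at the gridline z = 0.
(c) The integer polynomial consistent with all of this is the stated p.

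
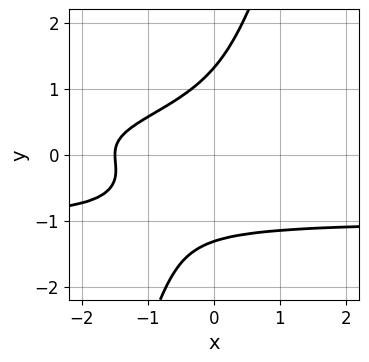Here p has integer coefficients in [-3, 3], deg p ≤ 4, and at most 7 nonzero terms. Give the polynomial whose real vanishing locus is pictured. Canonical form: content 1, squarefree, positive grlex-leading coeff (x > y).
3*x*y^3 - y^4 + x*y^2 + 2*x + 3

First, deg p = 4. No degree-3 curve has this shape.
Finally, the integer polynomial consistent with all of this is the stated p.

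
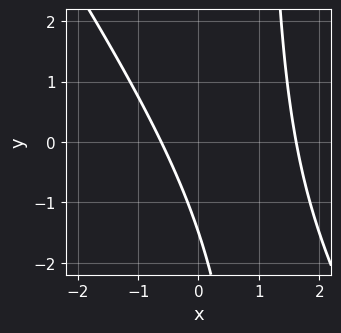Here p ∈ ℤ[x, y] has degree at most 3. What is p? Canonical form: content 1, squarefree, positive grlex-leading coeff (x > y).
3*x^2 + 2*x*y - 3*x - 2*y - 3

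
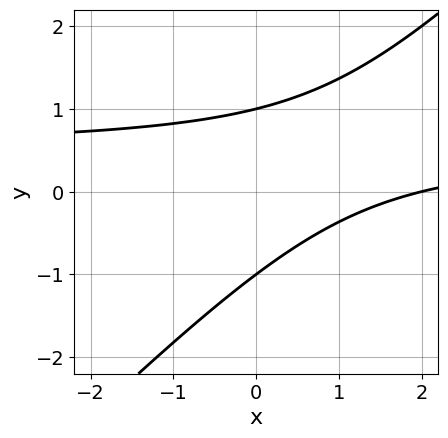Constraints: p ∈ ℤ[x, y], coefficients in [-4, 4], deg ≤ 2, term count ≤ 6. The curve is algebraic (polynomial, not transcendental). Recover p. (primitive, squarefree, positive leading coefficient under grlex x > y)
1. Degree: no degree-1 curve has this shape, so deg p = 2.
2. Reading off the gridlines: among the integer gridlines, it crosses the y-axis at y ∈ {-1, 1}; one x-axis crossing is at x = 2.
3. Fitting integer coefficients to these (and the overall shape) gives p.

2*x*y - 2*y^2 - x + 2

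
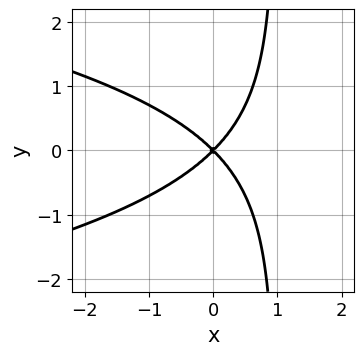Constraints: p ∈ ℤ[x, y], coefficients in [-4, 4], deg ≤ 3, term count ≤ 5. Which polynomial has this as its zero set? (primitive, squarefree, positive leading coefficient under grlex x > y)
x*y^2 + x^2 - y^2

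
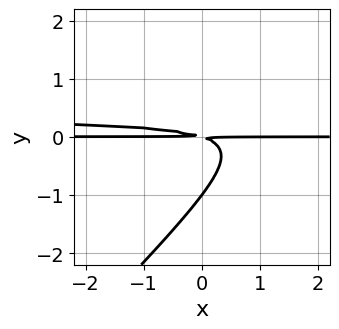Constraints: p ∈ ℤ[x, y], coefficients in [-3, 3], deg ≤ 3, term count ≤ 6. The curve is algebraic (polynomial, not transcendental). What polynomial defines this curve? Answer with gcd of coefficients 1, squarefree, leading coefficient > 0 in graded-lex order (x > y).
3*x*y^2 - 3*y^3 - x*y - 3*y^2

First, the degree is 3 — the shape is more complex than any degree-2 curve.
Then, from the visible intercepts: every point of the x-axis in the box is on the curve; it crosses the y-axis at the gridline y = -1.
Finally, matching integer coefficients to the picture gives p.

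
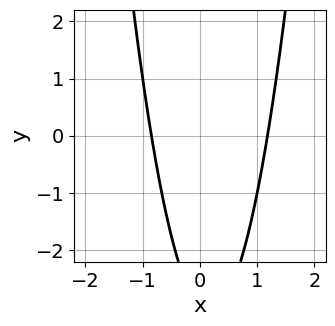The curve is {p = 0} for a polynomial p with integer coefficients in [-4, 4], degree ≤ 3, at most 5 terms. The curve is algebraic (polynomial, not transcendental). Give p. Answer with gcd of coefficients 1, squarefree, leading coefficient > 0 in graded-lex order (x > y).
1. Degree: the shape is more complex than any degree-1 curve, so deg p = 2.
2. Observable constraints: it misses every integer gridline on the y-axis.
3. Together with the visible shape, these determine p as stated.

3*x^2 - x - y - 3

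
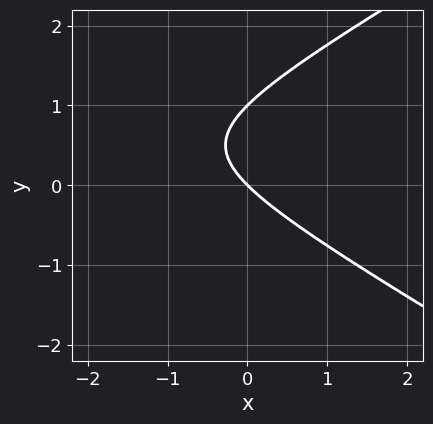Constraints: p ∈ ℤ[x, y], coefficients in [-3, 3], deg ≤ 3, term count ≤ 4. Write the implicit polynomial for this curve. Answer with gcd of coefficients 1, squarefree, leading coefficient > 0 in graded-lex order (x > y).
(a) Degree: the shape is more complex than any degree-1 curve, so deg p = 2.
(b) Reading off the gridlines: among the integer gridlines, it crosses the y-axis at y ∈ {0, 1}; it meets the x-axis at x = 0 (among the integer gridlines).
(c) Fitting integer coefficients to these (and the overall shape) gives p.

x^2 - 3*y^2 + 3*x + 3*y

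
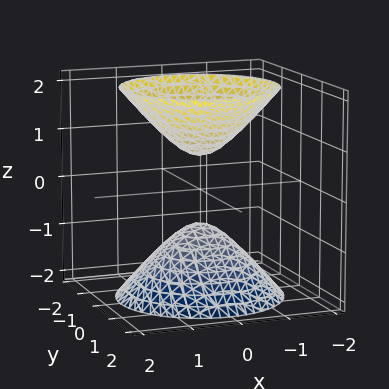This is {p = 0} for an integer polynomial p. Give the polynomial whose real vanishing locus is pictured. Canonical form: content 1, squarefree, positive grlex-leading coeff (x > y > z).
3*x^2 + 3*y^2 - 2*z^2 + 1

The picture has 2 separate pieces.
Degree: no degree-1 surface has this shape, so deg p = 2.
Symmetries: rotational symmetry about the z-axis ⇒ p depends on x, y only through x² + y².
Observable constraints: no x-intercept at any integer in the box; a circular section at z = -2 has radius between 1 and 2; no y-intercept at any integer in the box.
Fitting integer coefficients to these (and the overall shape) gives p.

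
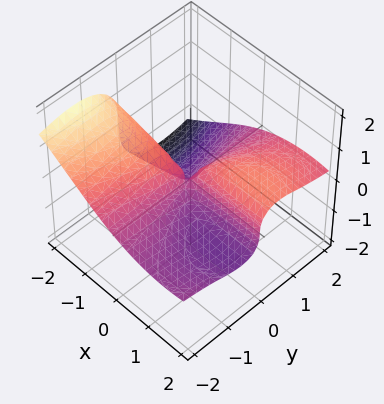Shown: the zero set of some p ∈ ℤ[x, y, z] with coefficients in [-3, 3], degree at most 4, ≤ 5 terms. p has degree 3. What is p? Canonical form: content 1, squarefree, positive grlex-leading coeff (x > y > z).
(a) The degree is 3 — the shape is more complex than any degree-2 surface.
(b) Checking where it meets the axes: every point of the x-axis in the box is on the surface; every point of the y-axis in the box is on the surface; one z-axis crossing is at z = 0.
(c) Putting this together gives p.

x^2*y + 3*y^2*z + 2*z^3 - 3*x*y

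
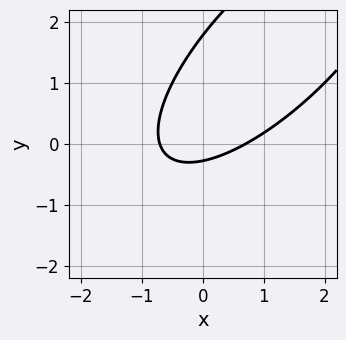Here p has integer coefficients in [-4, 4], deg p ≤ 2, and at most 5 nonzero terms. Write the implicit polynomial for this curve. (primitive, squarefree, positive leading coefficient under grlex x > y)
2*x^2 - 3*x*y + 2*y^2 - 3*y - 1

(a) The degree is 2 — the shape is more complex than any degree-1 curve.
(b) Matching integer coefficients to the picture gives p.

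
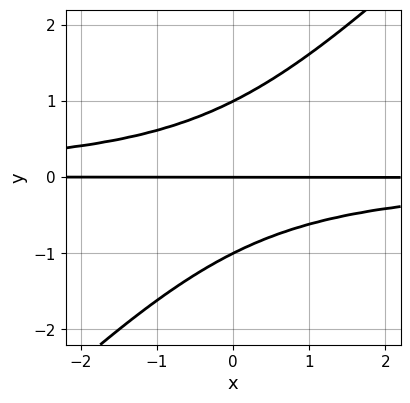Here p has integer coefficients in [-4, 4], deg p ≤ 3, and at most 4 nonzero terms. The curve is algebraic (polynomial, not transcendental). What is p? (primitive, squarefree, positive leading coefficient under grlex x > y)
deg p = 3. A generic line meets the curve in up to 3 points.
From the axis intercepts and sections: the visible x-axis segment lies entirely on the curve; the y-axis gridline crossings are at y ∈ {-1, 0, 1}.
Assembling these constraints gives the stated polynomial.

x*y^2 - y^3 + y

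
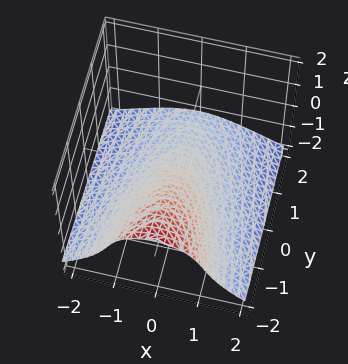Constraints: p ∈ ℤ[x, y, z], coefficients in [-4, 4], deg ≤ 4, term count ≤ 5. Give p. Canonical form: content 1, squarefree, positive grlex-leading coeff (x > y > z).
deg p = 3. No degree-2 surface has this shape.
Observable constraints: it misses every integer gridline on the x-axis.
Matching integer coefficients to the picture gives p.

2*z^3 + 3*x^2 + 2*y + 3*z + 1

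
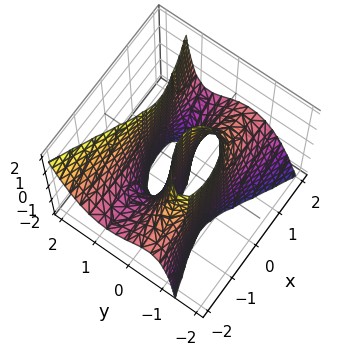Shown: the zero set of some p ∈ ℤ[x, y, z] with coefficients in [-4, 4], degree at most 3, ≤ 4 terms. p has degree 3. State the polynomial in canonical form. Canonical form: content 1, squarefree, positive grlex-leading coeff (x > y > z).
x^2*z - x*y*z - 3*y^3 + 3*y

deg p = 3.
Reading off the gridlines: the y-axis gridline crossings are at y ∈ {-1, 0, 1}; every point of the z-axis in the box is on the surface; the visible x-axis segment lies entirely on the surface.
Assembling these constraints gives the stated polynomial.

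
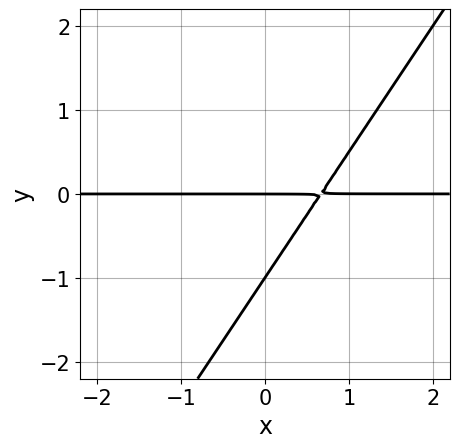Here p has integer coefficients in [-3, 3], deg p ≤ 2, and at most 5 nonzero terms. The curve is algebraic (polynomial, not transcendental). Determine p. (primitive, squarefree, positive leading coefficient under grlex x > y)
3*x*y - 2*y^2 - 2*y

(a) deg p = 2. No degree-1 curve has this shape.
(b) Reading off the gridlines: among the integer gridlines, it crosses the y-axis at y ∈ {-1, 0}; every point of the x-axis in the box is on the curve.
(c) Matching integer coefficients to the picture gives p.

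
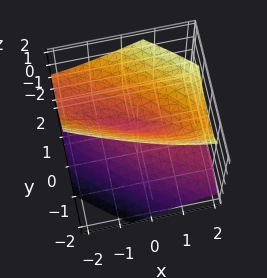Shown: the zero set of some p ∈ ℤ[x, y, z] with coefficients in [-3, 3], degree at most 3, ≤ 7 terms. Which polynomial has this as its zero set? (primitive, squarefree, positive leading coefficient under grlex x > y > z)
First, the picture has 2 separate pieces.
Next, the degree is 2 — the shape is more complex than any degree-1 surface.
Next, against the integer gridlines: it meets the x-axis at x = 0 (among the integer gridlines); it meets the y-axis at y = 0 (among the integer gridlines).
Finally, the integer polynomial consistent with all of this is the stated p.

x^2 + 3*x*y + 3*y^2 - 2*y*z - 2*z^2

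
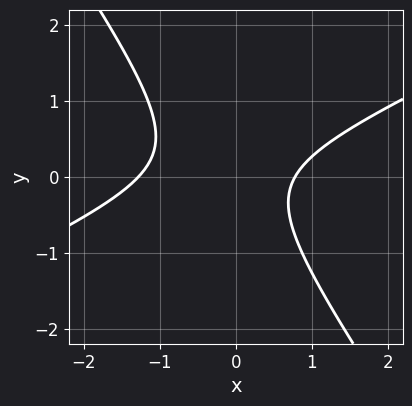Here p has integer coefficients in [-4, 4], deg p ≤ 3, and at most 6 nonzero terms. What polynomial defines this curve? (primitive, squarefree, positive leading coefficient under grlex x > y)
Degree: no degree-1 curve has this shape, so deg p = 2.
From the axis intercepts and sections: the curve avoids every integer y-axis point in the box.
Matching integer coefficients to the picture gives p.

2*x^2 - 3*x*y - 3*y^2 + x - 2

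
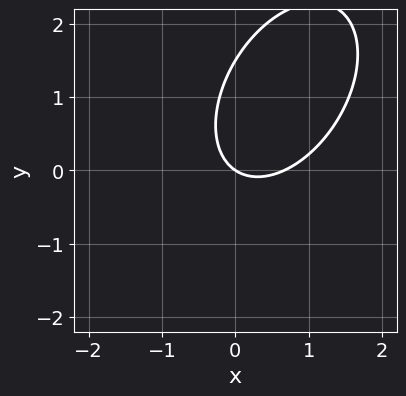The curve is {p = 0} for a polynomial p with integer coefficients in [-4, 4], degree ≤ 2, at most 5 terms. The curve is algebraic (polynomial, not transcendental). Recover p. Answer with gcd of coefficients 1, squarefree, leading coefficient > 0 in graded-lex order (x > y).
3*x^2 - 2*x*y + 2*y^2 - 2*x - 3*y

First, degree: the shape is more complex than any degree-1 curve, so deg p = 2.
Then, from the visible intercepts: it crosses the y-axis at the gridline y = 0; one x-axis crossing is at x = 0.
Finally, solving for integer coefficients yields p as stated.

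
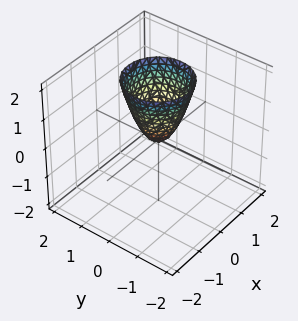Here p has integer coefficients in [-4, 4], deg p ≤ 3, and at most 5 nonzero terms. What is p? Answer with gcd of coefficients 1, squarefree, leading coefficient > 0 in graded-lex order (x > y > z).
First, degree: a single bowl opening along one axis; a quadric, so deg p = 2.
Next, by symmetry, the surface is invariant under rotation about z: p = q(x² + y², z).
Next, against the integer gridlines: one x-axis crossing is at x = 0; it crosses the y-axis at the gridline y = 0.
Finally, matching integer coefficients to the picture gives p.

2*x^2 + 2*y^2 - z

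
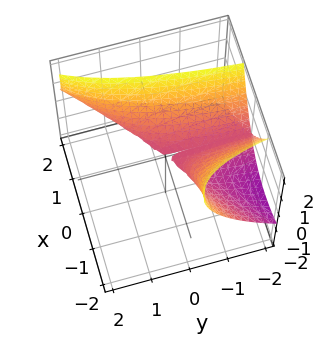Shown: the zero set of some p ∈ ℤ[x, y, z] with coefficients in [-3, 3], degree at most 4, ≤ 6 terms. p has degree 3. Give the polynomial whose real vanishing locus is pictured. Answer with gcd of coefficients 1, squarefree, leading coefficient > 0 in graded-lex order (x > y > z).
2*x^3 - 3*x^2*y + 3*x^2*z - 3*z^2

The degree is 3 — a generic line meets the surface in up to 3 points.
Against the integer gridlines: the visible y-axis segment lies entirely on the surface; it meets the x-axis at x = 0 (among the integer gridlines).
These observations pin down the coefficients.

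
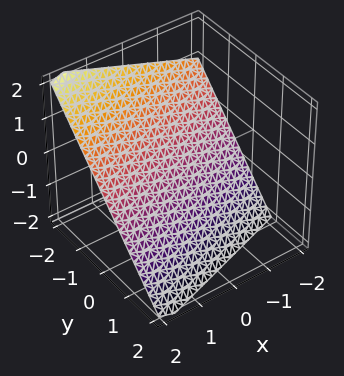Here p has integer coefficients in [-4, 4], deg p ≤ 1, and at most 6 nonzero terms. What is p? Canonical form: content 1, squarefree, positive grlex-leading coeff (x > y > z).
x - 3*y - 3*z - 2

The degree is 1 — the surface is flat (a plane).
Checking where it meets the axes: one x-axis crossing is at x = 2.
Fitting integer coefficients to these (and the overall shape) gives p.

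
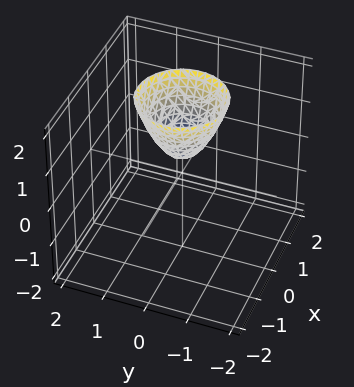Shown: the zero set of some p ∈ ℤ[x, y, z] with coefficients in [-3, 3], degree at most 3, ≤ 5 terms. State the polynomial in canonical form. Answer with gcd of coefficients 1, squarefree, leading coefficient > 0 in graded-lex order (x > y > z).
3*x^2 + 3*y^2 - 2*z + 1

1. The degree is 2 — no degree-1 surface has this shape.
2. By symmetry, the surface is invariant under rotation about z: p = q(x² + y², z).
3. Against the integer gridlines: a circular section at z = 1 has radius between 0 and 1; it misses every integer gridline on the y-axis; the surface avoids every integer x-axis point in the box.
4. The integer polynomial consistent with all of this is the stated p.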